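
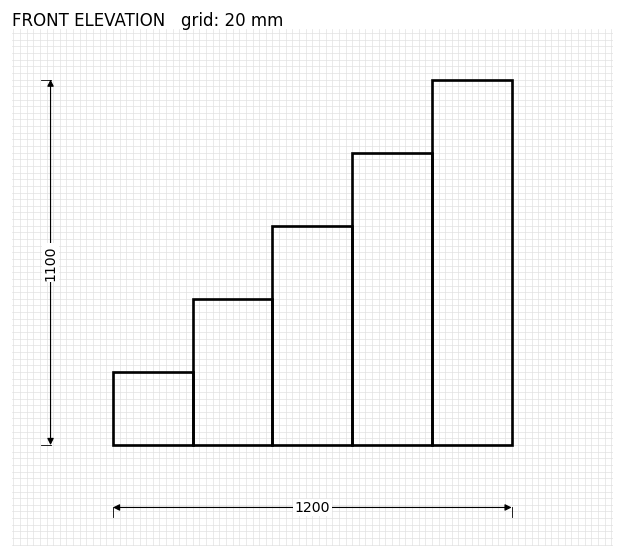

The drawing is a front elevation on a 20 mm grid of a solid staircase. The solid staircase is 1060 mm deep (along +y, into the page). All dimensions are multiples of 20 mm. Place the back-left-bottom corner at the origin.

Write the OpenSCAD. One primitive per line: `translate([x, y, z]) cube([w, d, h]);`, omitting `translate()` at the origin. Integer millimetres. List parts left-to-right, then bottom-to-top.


cube([240, 1060, 220]);
translate([240, 0, 0]) cube([240, 1060, 440]);
translate([480, 0, 0]) cube([240, 1060, 660]);
translate([720, 0, 0]) cube([240, 1060, 880]);
translate([960, 0, 0]) cube([240, 1060, 1100]);


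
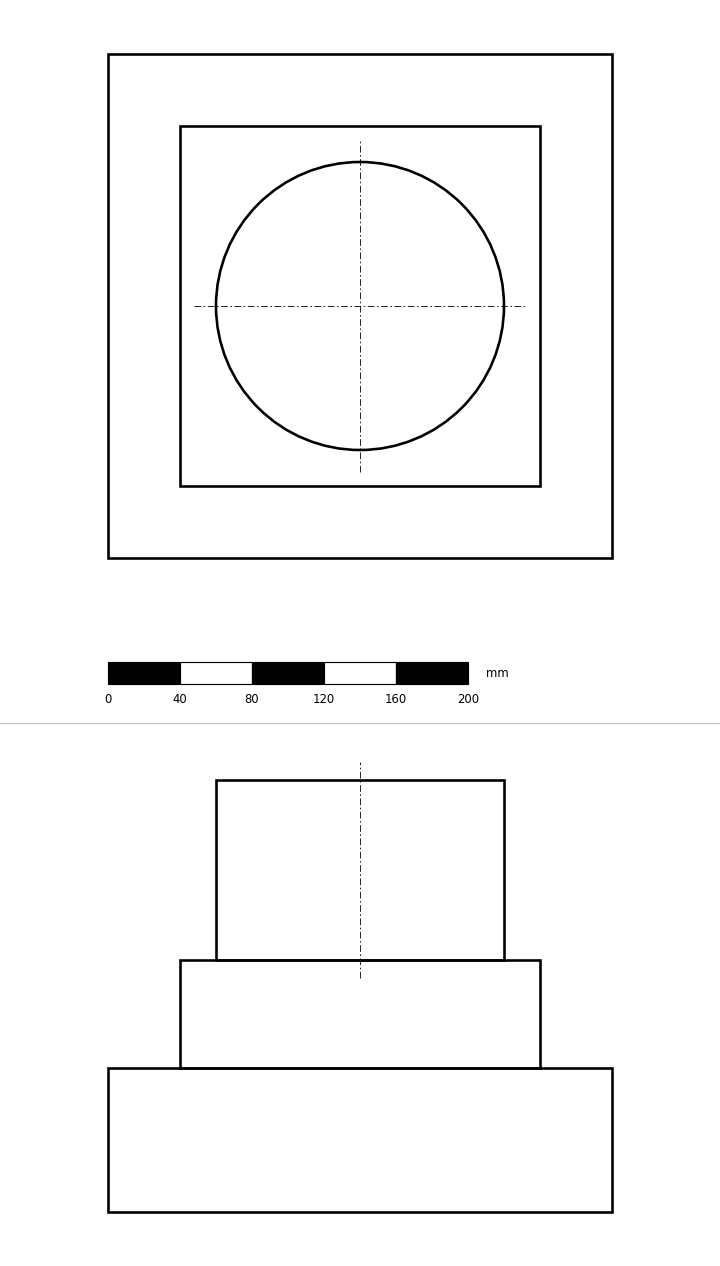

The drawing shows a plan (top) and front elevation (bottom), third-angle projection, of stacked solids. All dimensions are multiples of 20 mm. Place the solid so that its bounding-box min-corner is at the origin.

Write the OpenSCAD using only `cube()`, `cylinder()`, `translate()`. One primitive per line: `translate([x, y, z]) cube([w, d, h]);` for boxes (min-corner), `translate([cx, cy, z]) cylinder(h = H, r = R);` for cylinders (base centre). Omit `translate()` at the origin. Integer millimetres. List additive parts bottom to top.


cube([280, 280, 80]);
translate([40, 40, 80]) cube([200, 200, 60]);
translate([140, 140, 140]) cylinder(h = 100, r = 80);


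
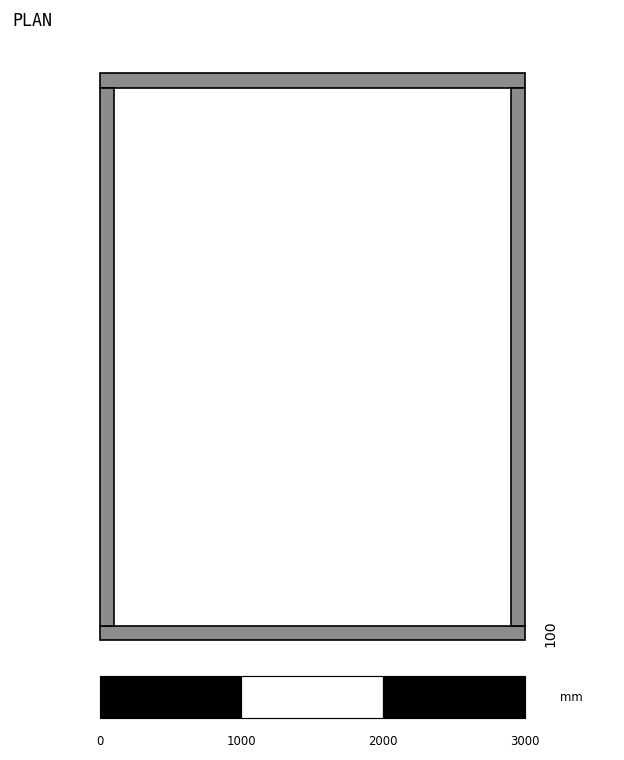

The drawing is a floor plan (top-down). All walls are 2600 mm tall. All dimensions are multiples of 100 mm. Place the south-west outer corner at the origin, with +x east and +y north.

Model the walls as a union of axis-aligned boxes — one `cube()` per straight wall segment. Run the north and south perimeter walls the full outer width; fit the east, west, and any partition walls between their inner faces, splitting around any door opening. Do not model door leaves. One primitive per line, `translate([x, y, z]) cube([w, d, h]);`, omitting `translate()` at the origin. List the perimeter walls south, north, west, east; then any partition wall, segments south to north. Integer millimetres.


cube([3000, 100, 2600]);
translate([0, 3900, 0]) cube([3000, 100, 2600]);
translate([0, 100, 0]) cube([100, 3800, 2600]);
translate([2900, 100, 0]) cube([100, 3800, 2600]);


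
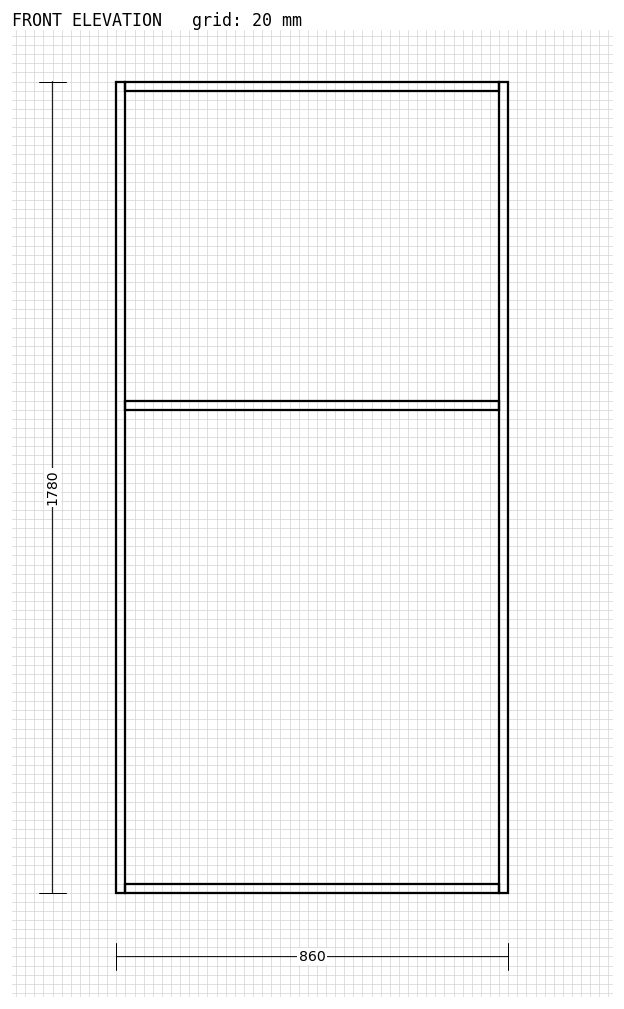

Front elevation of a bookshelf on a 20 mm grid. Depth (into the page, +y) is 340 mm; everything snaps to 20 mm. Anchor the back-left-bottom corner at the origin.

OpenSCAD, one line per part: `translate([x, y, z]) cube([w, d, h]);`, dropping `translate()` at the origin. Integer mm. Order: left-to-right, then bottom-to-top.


cube([20, 340, 1780]);
translate([20, 0, 0]) cube([820, 340, 20]);
translate([20, 0, 1060]) cube([820, 340, 20]);
translate([20, 0, 1760]) cube([820, 340, 20]);
translate([840, 0, 0]) cube([20, 340, 1780]);


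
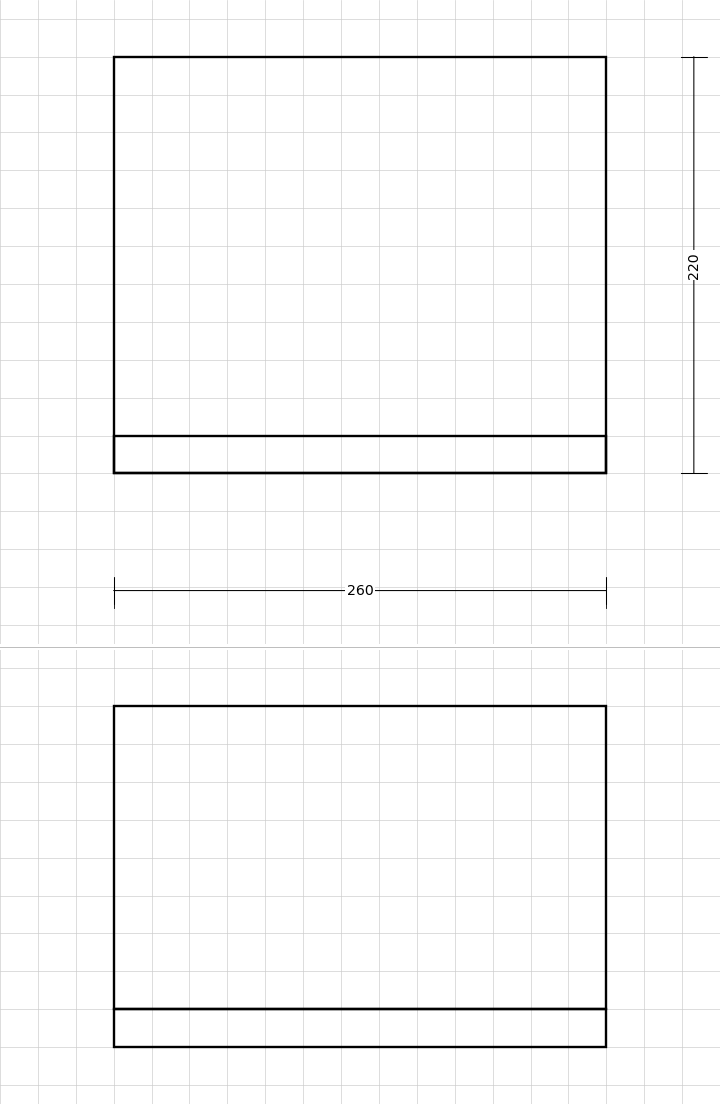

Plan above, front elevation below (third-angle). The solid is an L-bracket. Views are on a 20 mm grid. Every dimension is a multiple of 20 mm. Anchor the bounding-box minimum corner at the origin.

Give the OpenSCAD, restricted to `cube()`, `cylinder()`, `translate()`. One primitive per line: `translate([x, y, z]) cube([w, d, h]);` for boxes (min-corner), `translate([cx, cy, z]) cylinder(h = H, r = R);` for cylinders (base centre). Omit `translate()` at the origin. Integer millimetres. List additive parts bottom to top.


cube([260, 220, 20]);
translate([0, 0, 20]) cube([260, 20, 160]);


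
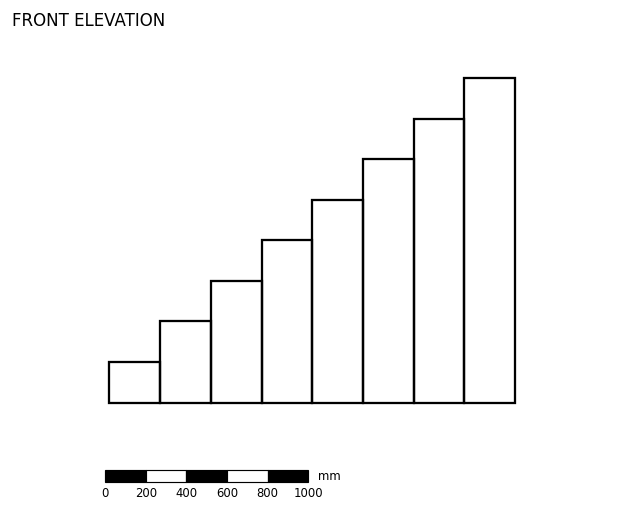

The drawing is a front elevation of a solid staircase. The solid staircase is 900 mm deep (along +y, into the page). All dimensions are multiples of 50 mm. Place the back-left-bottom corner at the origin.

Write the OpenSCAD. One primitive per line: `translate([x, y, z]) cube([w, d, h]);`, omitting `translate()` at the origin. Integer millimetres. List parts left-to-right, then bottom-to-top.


cube([250, 900, 200]);
translate([250, 0, 0]) cube([250, 900, 400]);
translate([500, 0, 0]) cube([250, 900, 600]);
translate([750, 0, 0]) cube([250, 900, 800]);
translate([1000, 0, 0]) cube([250, 900, 1000]);
translate([1250, 0, 0]) cube([250, 900, 1200]);
translate([1500, 0, 0]) cube([250, 900, 1400]);
translate([1750, 0, 0]) cube([250, 900, 1600]);


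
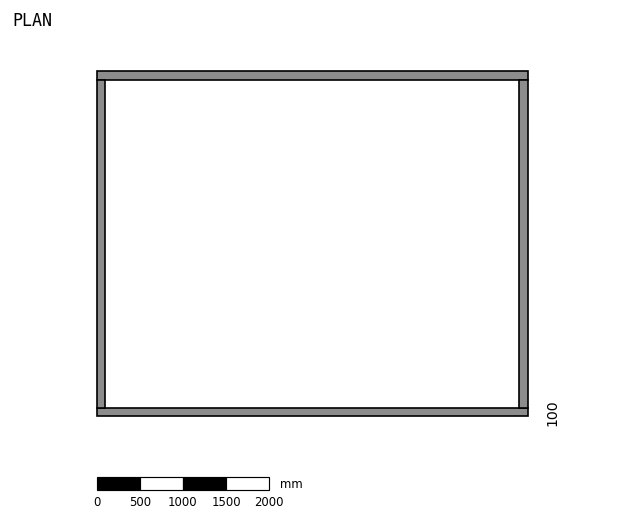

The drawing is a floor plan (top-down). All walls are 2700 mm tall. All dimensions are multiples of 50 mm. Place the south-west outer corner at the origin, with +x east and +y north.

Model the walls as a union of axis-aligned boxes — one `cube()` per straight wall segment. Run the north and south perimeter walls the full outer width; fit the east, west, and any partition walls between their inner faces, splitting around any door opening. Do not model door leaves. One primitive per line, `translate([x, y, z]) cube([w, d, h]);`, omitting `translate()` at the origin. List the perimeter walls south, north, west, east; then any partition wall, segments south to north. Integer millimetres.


cube([5000, 100, 2700]);
translate([0, 3900, 0]) cube([5000, 100, 2700]);
translate([0, 100, 0]) cube([100, 3800, 2700]);
translate([4900, 100, 0]) cube([100, 3800, 2700]);


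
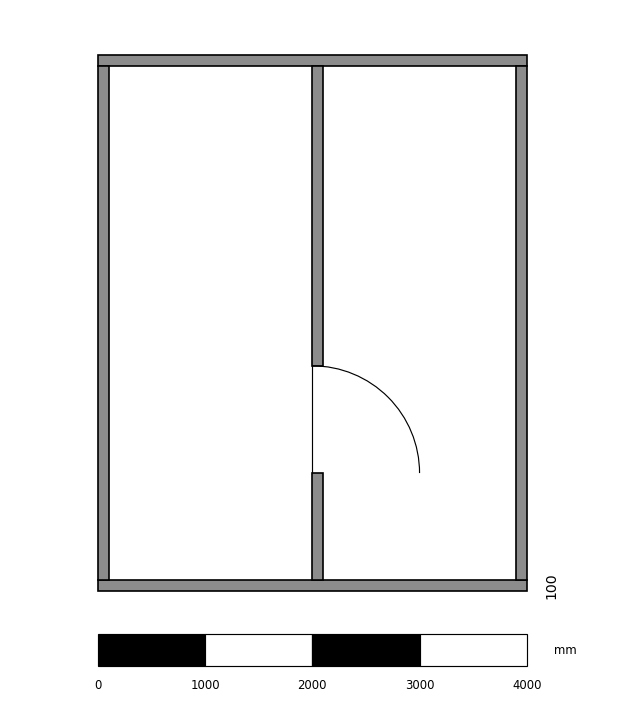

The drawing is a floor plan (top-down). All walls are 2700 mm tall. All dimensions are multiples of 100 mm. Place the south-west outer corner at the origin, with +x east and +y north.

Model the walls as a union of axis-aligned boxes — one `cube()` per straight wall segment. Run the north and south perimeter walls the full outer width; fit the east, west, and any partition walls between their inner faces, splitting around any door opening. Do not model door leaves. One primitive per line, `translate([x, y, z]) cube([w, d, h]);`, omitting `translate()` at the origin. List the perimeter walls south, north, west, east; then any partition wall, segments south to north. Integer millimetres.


cube([4000, 100, 2700]);
translate([0, 4900, 0]) cube([4000, 100, 2700]);
translate([0, 100, 0]) cube([100, 4800, 2700]);
translate([3900, 100, 0]) cube([100, 4800, 2700]);
translate([2000, 100, 0]) cube([100, 1000, 2700]);
translate([2000, 2100, 0]) cube([100, 2800, 2700]);


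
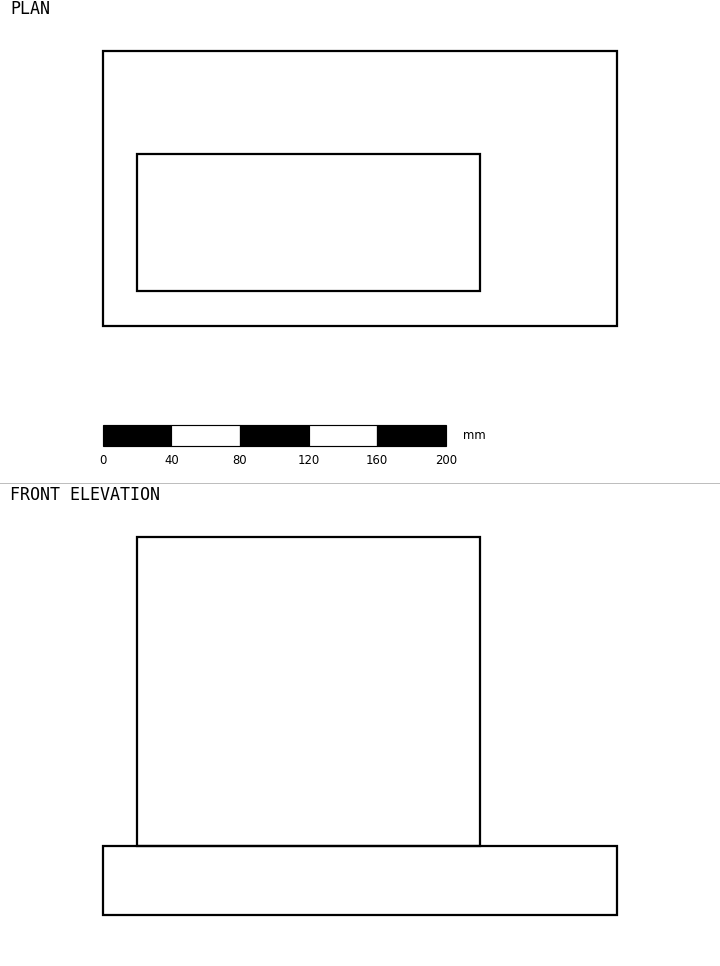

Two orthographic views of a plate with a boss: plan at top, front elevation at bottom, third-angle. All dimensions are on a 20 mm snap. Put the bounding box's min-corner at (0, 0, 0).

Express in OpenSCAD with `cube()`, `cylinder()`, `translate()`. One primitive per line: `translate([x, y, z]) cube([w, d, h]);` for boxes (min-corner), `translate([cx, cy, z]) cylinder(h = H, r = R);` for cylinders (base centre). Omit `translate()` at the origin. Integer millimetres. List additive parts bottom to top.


cube([300, 160, 40]);
translate([20, 20, 40]) cube([200, 80, 180]);


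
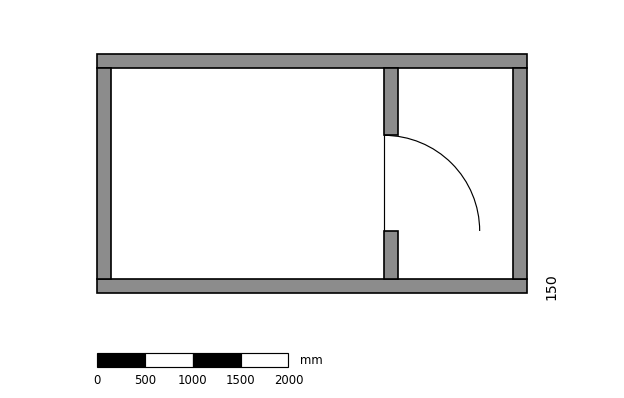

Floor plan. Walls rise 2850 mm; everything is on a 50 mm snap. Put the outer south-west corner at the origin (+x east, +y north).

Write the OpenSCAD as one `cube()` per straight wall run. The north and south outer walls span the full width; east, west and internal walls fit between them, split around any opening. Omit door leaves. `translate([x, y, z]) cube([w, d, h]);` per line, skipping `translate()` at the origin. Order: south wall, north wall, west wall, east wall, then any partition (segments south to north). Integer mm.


cube([4500, 150, 2850]);
translate([0, 2350, 0]) cube([4500, 150, 2850]);
translate([0, 150, 0]) cube([150, 2200, 2850]);
translate([4350, 150, 0]) cube([150, 2200, 2850]);
translate([3000, 150, 0]) cube([150, 500, 2850]);
translate([3000, 1650, 0]) cube([150, 700, 2850]);


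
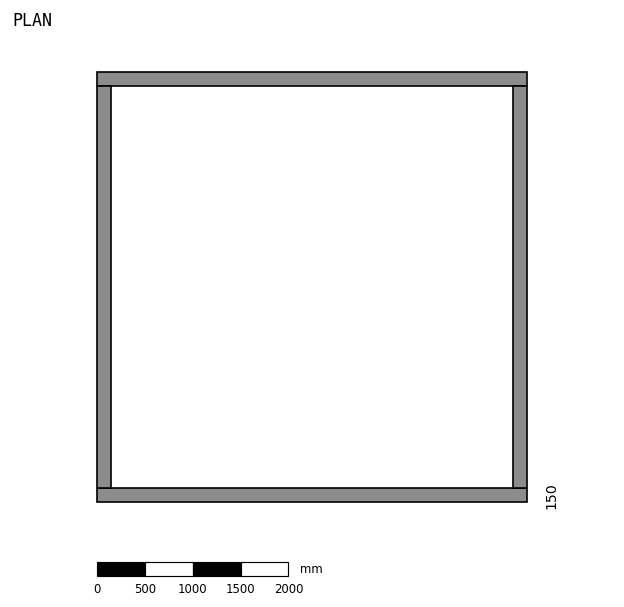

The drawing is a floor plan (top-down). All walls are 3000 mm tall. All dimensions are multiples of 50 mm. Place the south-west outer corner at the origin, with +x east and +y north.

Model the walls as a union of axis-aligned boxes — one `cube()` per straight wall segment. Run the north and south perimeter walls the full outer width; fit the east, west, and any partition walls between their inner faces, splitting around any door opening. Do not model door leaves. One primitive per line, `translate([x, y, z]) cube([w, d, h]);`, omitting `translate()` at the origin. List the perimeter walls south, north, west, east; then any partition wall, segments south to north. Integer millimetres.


cube([4500, 150, 3000]);
translate([0, 4350, 0]) cube([4500, 150, 3000]);
translate([0, 150, 0]) cube([150, 4200, 3000]);
translate([4350, 150, 0]) cube([150, 4200, 3000]);


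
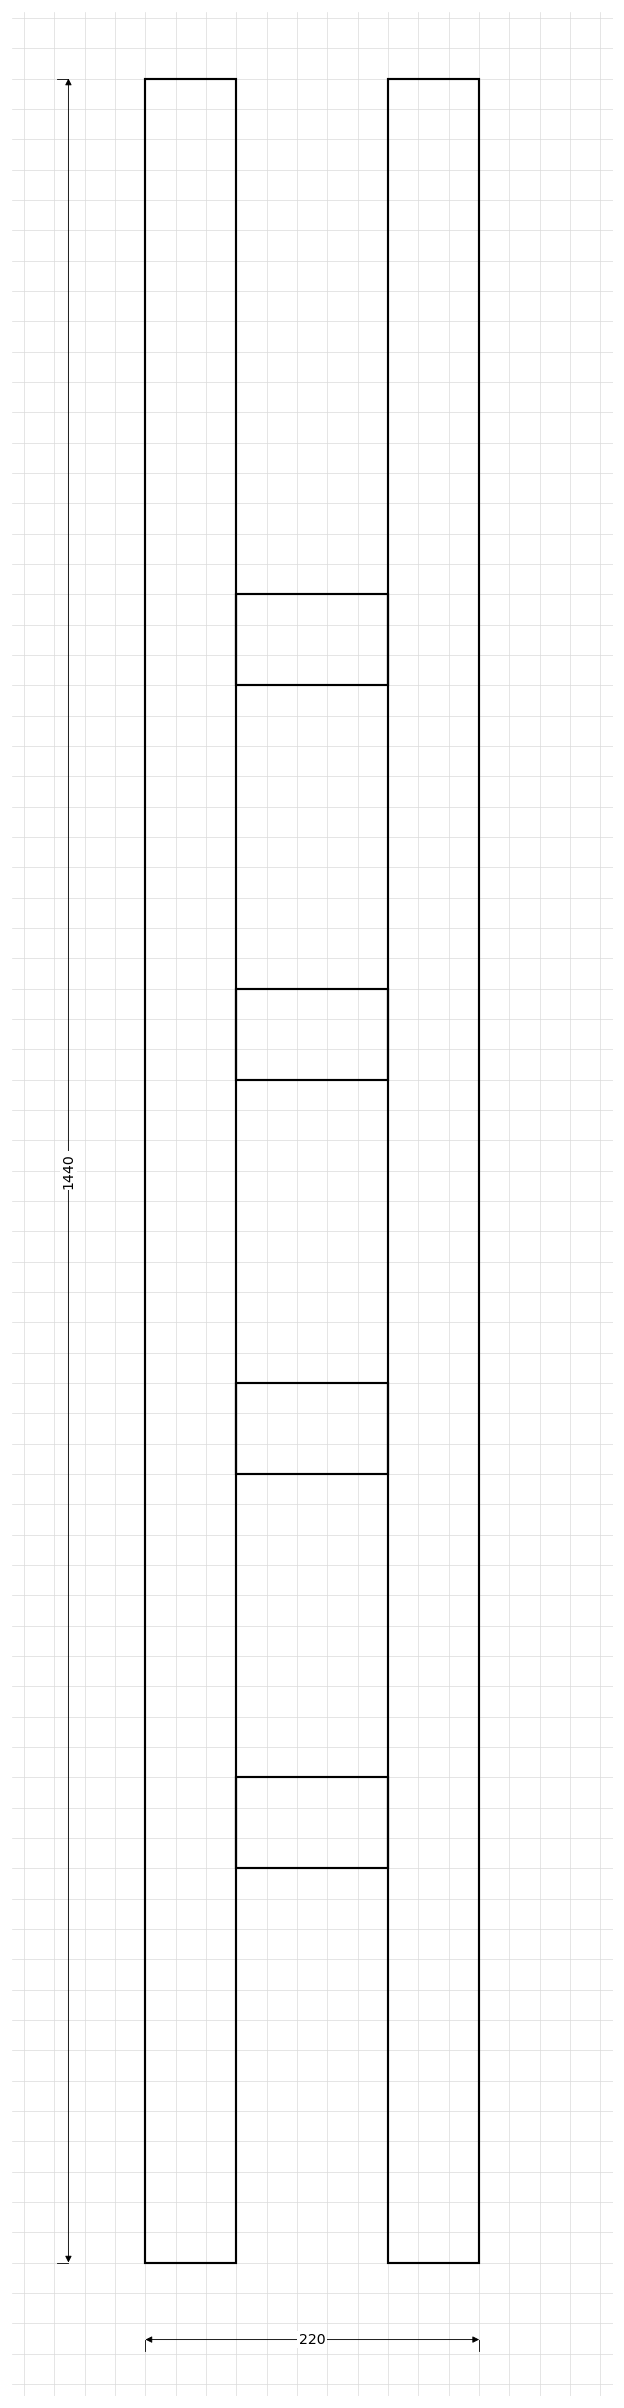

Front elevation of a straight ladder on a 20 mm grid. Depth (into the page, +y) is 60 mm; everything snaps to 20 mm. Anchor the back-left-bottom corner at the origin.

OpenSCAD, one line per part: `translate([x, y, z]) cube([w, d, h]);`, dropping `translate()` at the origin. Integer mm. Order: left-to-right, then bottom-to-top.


cube([60, 60, 1440]);
translate([60, 0, 260]) cube([100, 60, 60]);
translate([60, 0, 520]) cube([100, 60, 60]);
translate([60, 0, 780]) cube([100, 60, 60]);
translate([60, 0, 1040]) cube([100, 60, 60]);
translate([160, 0, 0]) cube([60, 60, 1440]);


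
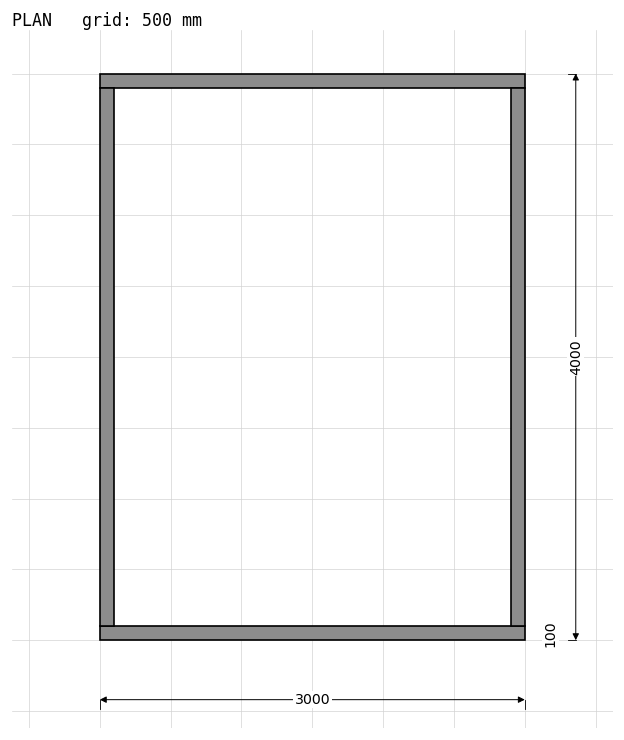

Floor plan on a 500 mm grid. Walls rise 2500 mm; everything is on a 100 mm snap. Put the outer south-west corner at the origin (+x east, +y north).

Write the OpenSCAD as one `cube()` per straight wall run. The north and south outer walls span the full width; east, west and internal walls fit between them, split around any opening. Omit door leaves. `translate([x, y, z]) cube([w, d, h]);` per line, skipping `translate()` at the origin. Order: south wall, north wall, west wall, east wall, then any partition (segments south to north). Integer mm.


cube([3000, 100, 2500]);
translate([0, 3900, 0]) cube([3000, 100, 2500]);
translate([0, 100, 0]) cube([100, 3800, 2500]);
translate([2900, 100, 0]) cube([100, 3800, 2500]);


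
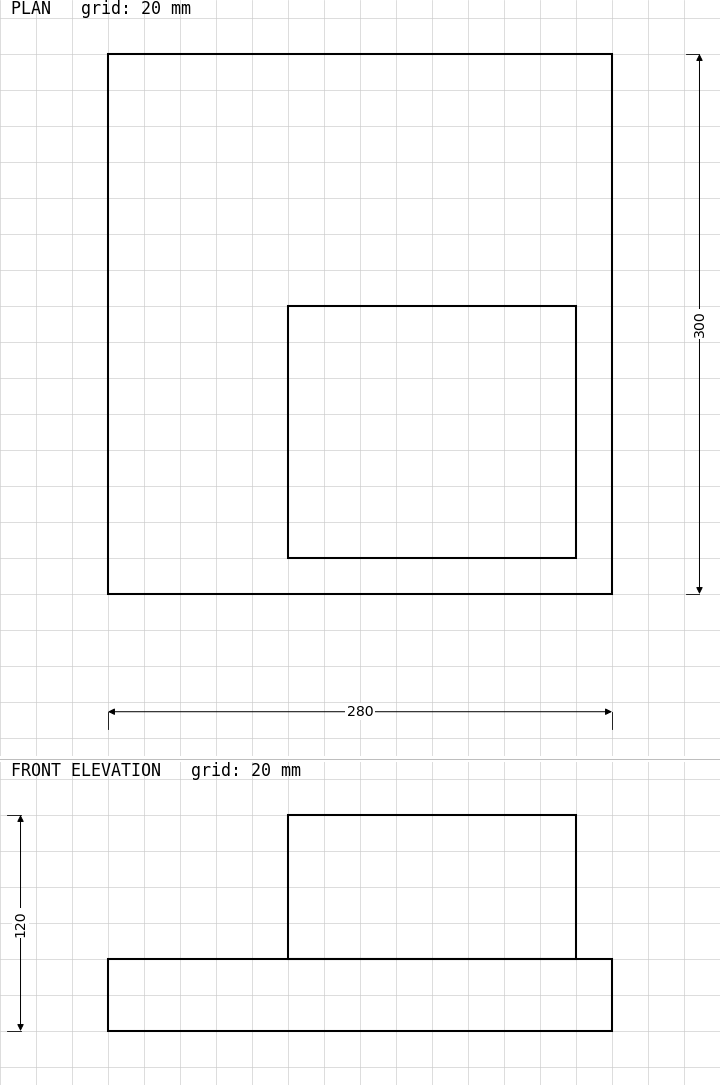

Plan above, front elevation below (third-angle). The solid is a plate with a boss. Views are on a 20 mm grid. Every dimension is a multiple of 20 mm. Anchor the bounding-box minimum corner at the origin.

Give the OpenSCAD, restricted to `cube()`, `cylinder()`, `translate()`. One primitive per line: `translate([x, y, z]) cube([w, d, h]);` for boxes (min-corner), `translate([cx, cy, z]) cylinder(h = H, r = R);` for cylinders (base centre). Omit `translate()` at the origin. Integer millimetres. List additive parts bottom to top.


cube([280, 300, 40]);
translate([100, 20, 40]) cube([160, 140, 80]);


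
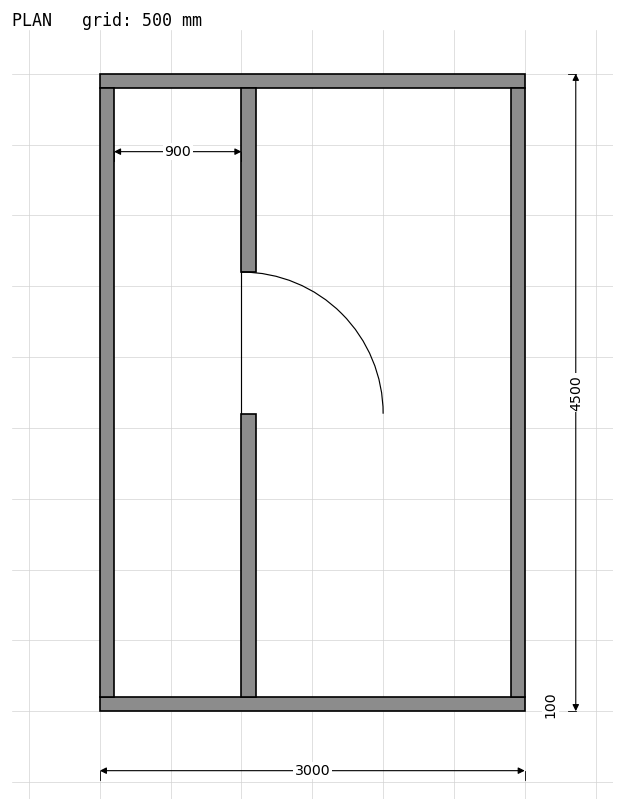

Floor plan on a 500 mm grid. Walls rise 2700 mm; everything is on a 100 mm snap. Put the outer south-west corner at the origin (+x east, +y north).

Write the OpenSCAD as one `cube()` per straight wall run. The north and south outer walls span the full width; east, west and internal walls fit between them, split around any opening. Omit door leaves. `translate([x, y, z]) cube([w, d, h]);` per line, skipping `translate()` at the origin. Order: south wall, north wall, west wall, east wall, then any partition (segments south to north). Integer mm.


cube([3000, 100, 2700]);
translate([0, 4400, 0]) cube([3000, 100, 2700]);
translate([0, 100, 0]) cube([100, 4300, 2700]);
translate([2900, 100, 0]) cube([100, 4300, 2700]);
translate([1000, 100, 0]) cube([100, 2000, 2700]);
translate([1000, 3100, 0]) cube([100, 1300, 2700]);


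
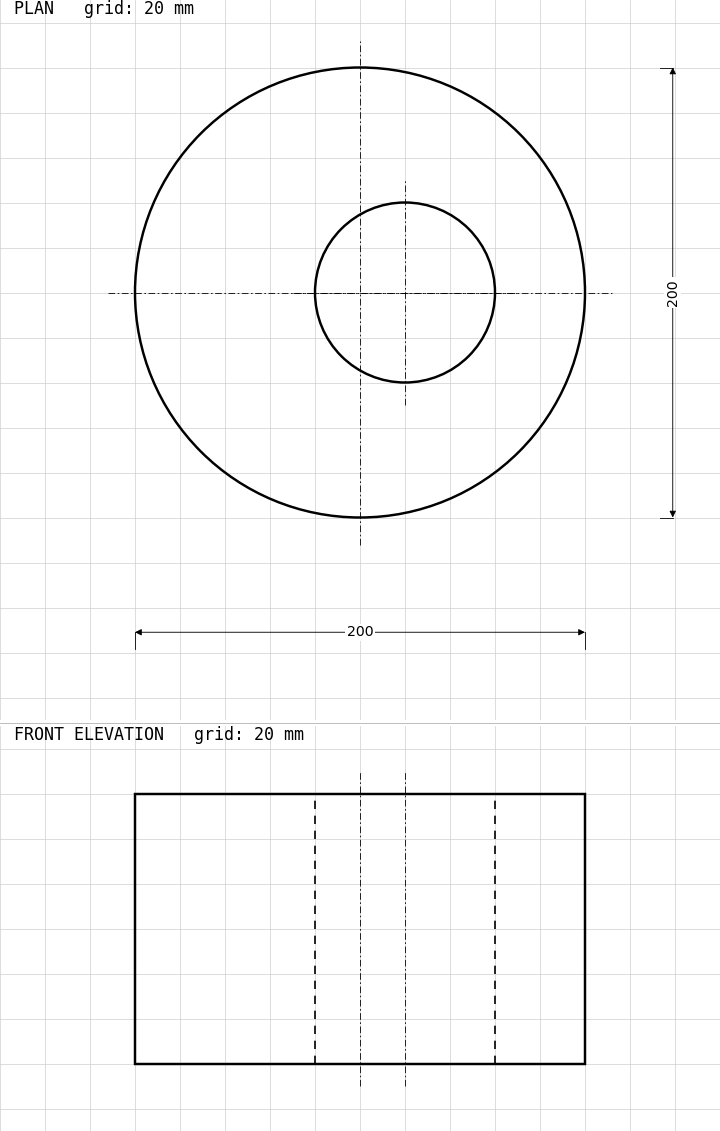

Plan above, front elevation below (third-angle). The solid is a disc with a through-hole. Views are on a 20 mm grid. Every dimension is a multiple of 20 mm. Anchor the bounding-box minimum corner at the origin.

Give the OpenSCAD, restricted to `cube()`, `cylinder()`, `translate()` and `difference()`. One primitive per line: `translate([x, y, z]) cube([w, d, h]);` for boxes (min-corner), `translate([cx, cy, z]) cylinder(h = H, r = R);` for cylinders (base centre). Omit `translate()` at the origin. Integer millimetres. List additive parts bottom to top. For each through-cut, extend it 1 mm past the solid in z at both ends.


difference() {
  translate([100, 100, 0]) cylinder(h = 120, r = 100);
  translate([120, 100, -1]) cylinder(h = 122, r = 40);
}


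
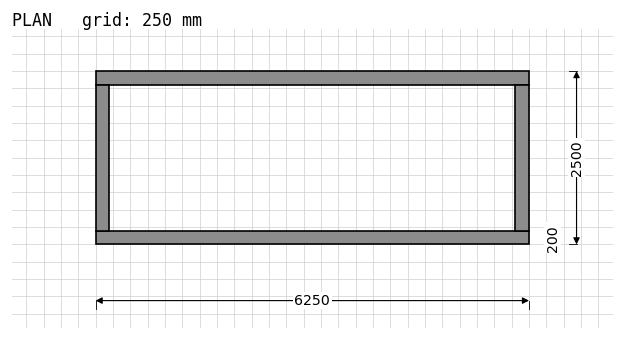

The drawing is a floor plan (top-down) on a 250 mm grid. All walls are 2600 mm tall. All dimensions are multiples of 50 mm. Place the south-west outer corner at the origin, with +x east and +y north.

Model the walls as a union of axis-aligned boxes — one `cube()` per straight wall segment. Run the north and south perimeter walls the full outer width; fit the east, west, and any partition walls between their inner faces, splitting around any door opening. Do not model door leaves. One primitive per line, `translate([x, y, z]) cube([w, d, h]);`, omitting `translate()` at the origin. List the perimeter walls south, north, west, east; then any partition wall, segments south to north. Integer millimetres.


cube([6250, 200, 2600]);
translate([0, 2300, 0]) cube([6250, 200, 2600]);
translate([0, 200, 0]) cube([200, 2100, 2600]);
translate([6050, 200, 0]) cube([200, 2100, 2600]);


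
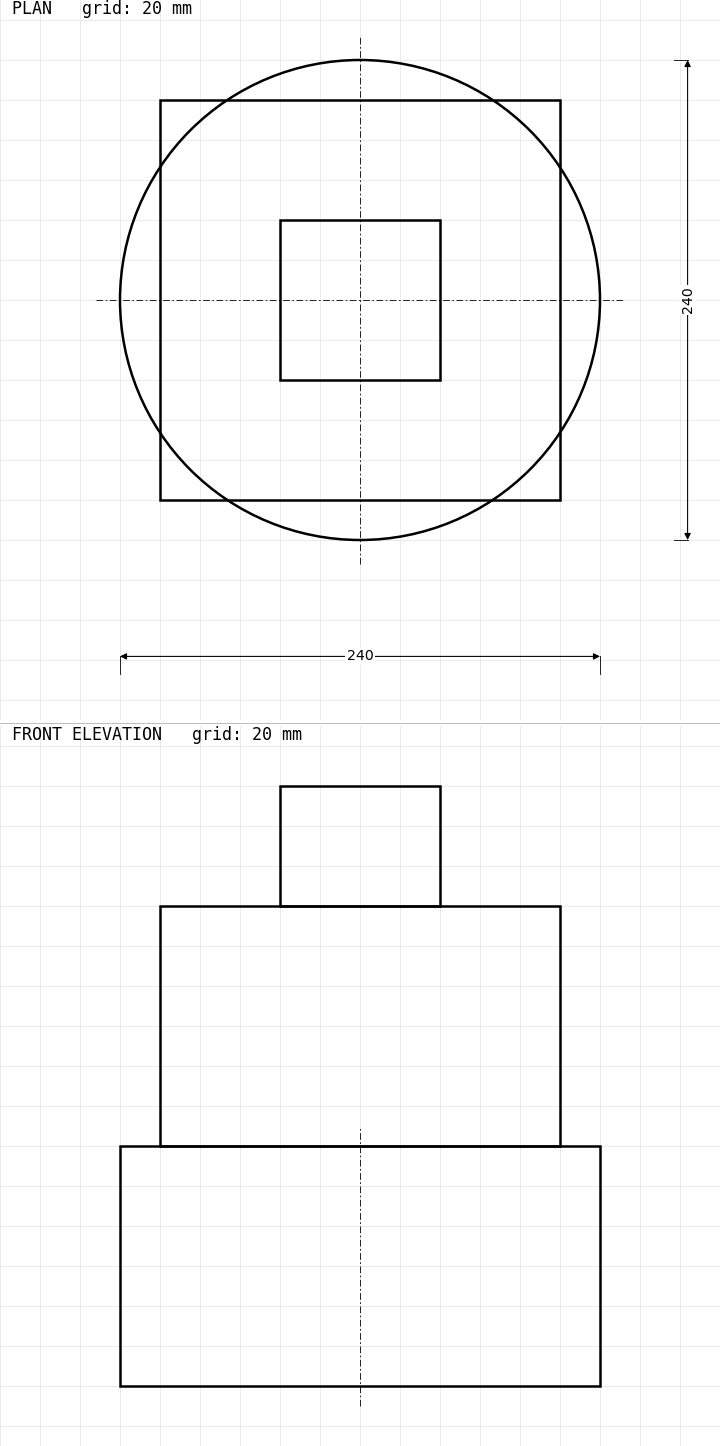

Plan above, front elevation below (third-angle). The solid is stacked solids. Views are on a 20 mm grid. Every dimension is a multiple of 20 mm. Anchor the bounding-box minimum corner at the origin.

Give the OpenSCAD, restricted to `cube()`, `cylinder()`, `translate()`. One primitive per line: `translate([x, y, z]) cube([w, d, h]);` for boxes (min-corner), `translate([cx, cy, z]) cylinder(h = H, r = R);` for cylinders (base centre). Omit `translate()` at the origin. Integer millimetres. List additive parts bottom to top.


translate([120, 120, 0]) cylinder(h = 120, r = 120);
translate([20, 20, 120]) cube([200, 200, 120]);
translate([80, 80, 240]) cube([80, 80, 60]);


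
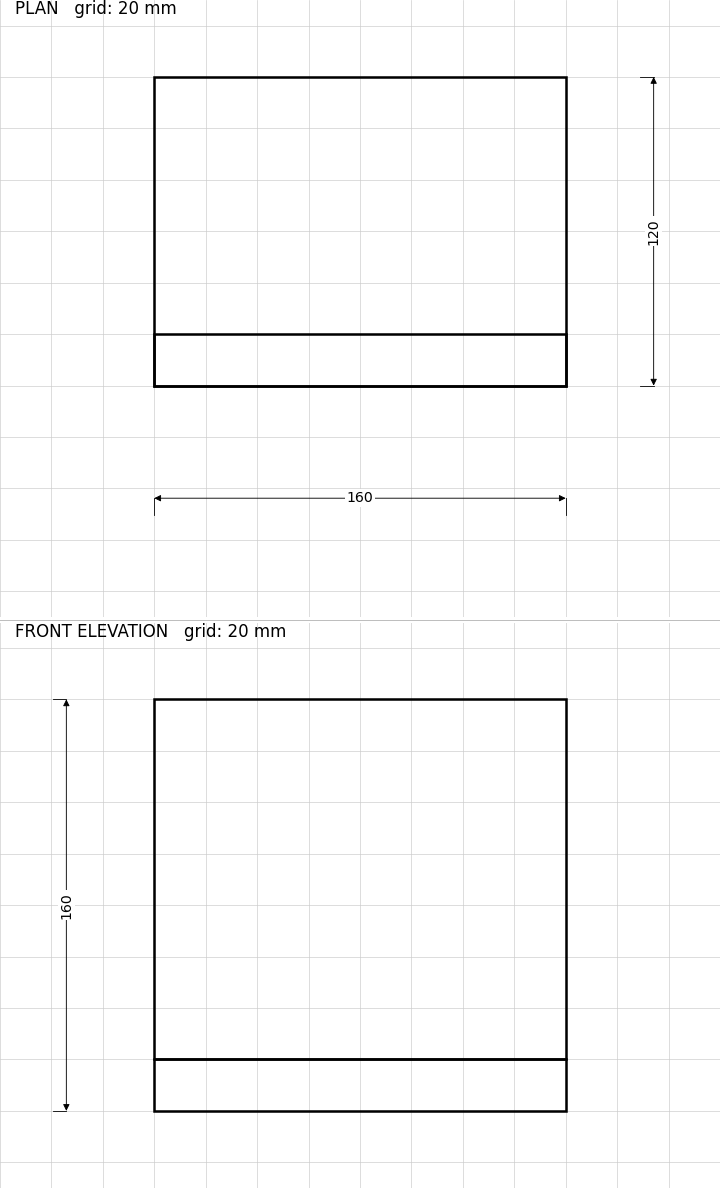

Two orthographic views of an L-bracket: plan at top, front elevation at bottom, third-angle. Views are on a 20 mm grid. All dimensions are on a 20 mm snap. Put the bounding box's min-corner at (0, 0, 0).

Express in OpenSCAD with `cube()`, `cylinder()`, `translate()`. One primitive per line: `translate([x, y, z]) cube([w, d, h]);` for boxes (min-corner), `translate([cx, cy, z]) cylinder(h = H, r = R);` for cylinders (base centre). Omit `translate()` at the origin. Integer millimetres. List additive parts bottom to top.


cube([160, 120, 20]);
translate([0, 0, 20]) cube([160, 20, 140]);


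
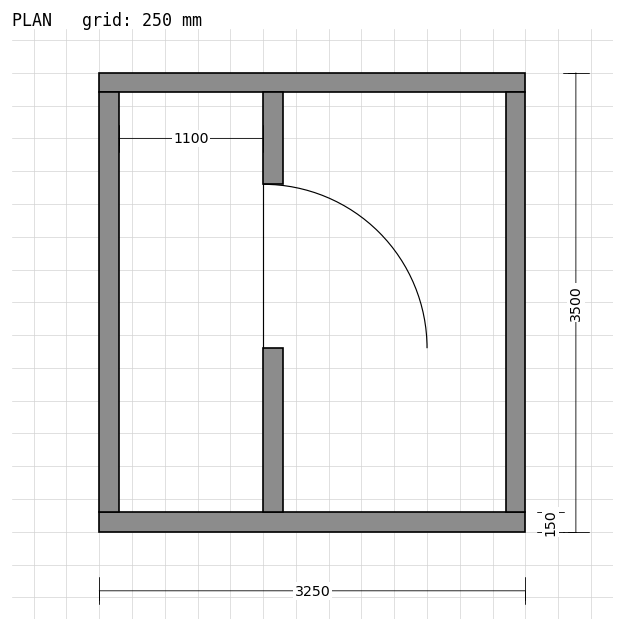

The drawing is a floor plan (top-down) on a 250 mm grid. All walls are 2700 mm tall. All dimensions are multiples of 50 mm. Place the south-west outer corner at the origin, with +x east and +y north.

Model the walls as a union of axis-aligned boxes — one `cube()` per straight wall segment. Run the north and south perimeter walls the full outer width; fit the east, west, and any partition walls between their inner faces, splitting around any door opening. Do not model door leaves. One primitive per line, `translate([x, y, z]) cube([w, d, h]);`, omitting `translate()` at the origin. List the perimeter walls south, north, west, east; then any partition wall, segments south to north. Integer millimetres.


cube([3250, 150, 2700]);
translate([0, 3350, 0]) cube([3250, 150, 2700]);
translate([0, 150, 0]) cube([150, 3200, 2700]);
translate([3100, 150, 0]) cube([150, 3200, 2700]);
translate([1250, 150, 0]) cube([150, 1250, 2700]);
translate([1250, 2650, 0]) cube([150, 700, 2700]);


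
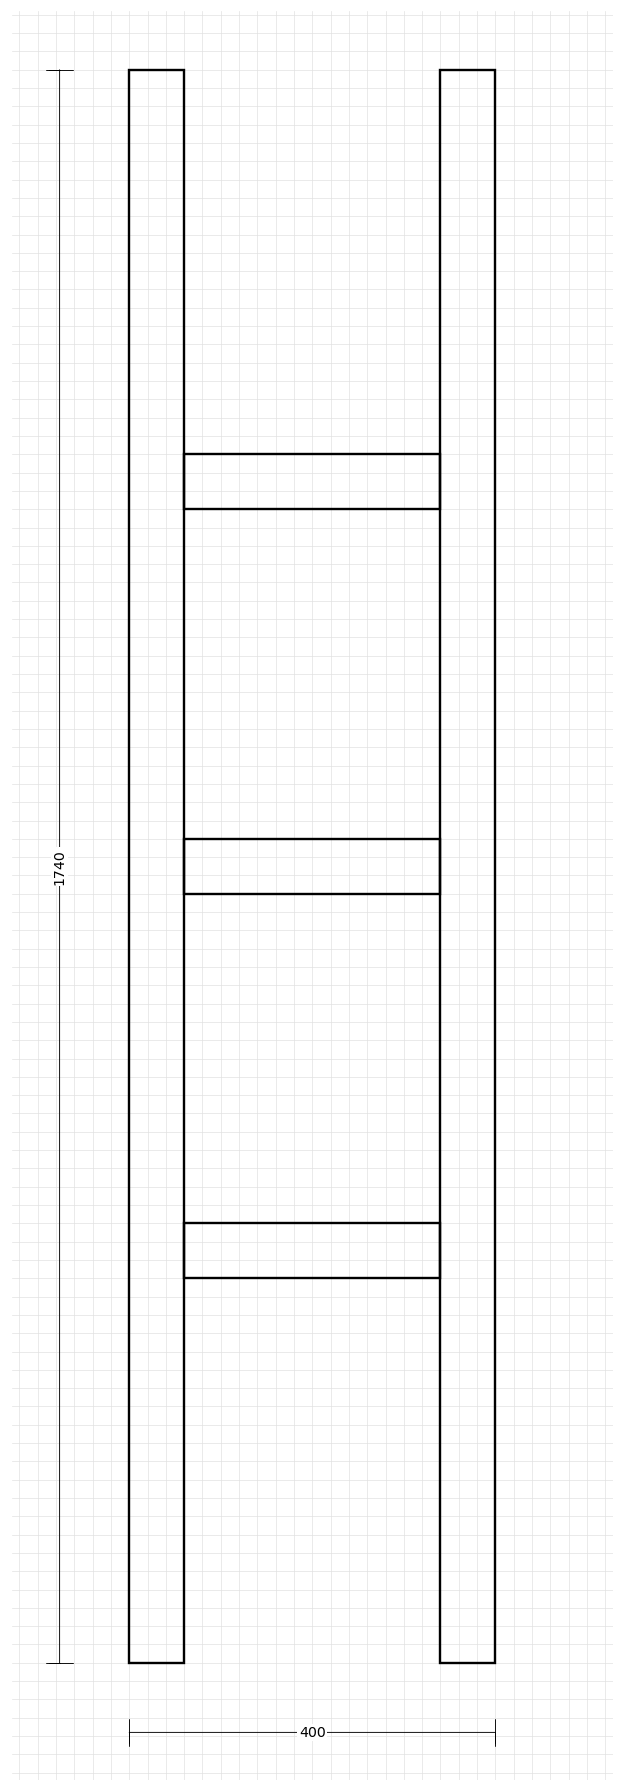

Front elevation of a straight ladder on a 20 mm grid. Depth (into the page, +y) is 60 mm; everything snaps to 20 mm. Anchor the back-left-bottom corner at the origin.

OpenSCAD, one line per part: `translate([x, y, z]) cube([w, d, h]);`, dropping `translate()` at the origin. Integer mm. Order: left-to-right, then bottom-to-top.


cube([60, 60, 1740]);
translate([60, 0, 420]) cube([280, 60, 60]);
translate([60, 0, 840]) cube([280, 60, 60]);
translate([60, 0, 1260]) cube([280, 60, 60]);
translate([340, 0, 0]) cube([60, 60, 1740]);


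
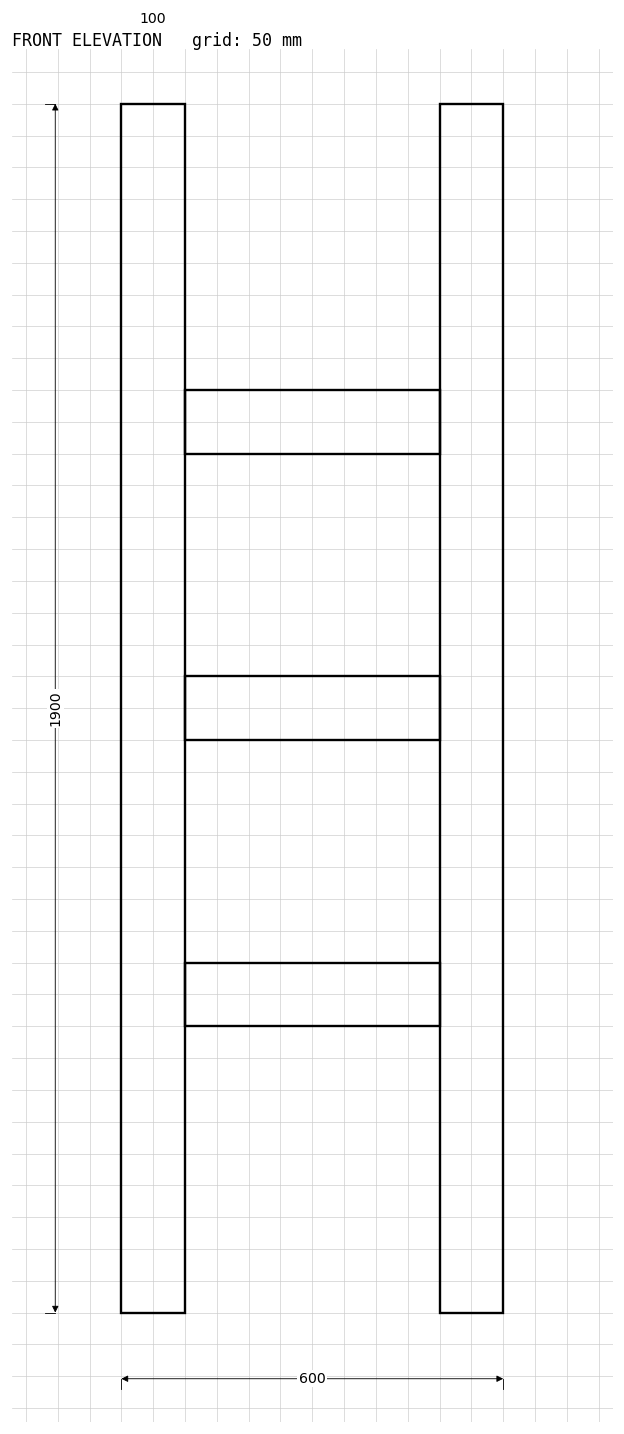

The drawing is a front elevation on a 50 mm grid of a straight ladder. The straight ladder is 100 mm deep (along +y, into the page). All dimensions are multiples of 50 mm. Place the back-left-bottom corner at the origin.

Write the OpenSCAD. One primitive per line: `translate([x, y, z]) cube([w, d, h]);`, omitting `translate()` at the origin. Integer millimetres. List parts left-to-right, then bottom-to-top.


cube([100, 100, 1900]);
translate([100, 0, 450]) cube([400, 100, 100]);
translate([100, 0, 900]) cube([400, 100, 100]);
translate([100, 0, 1350]) cube([400, 100, 100]);
translate([500, 0, 0]) cube([100, 100, 1900]);


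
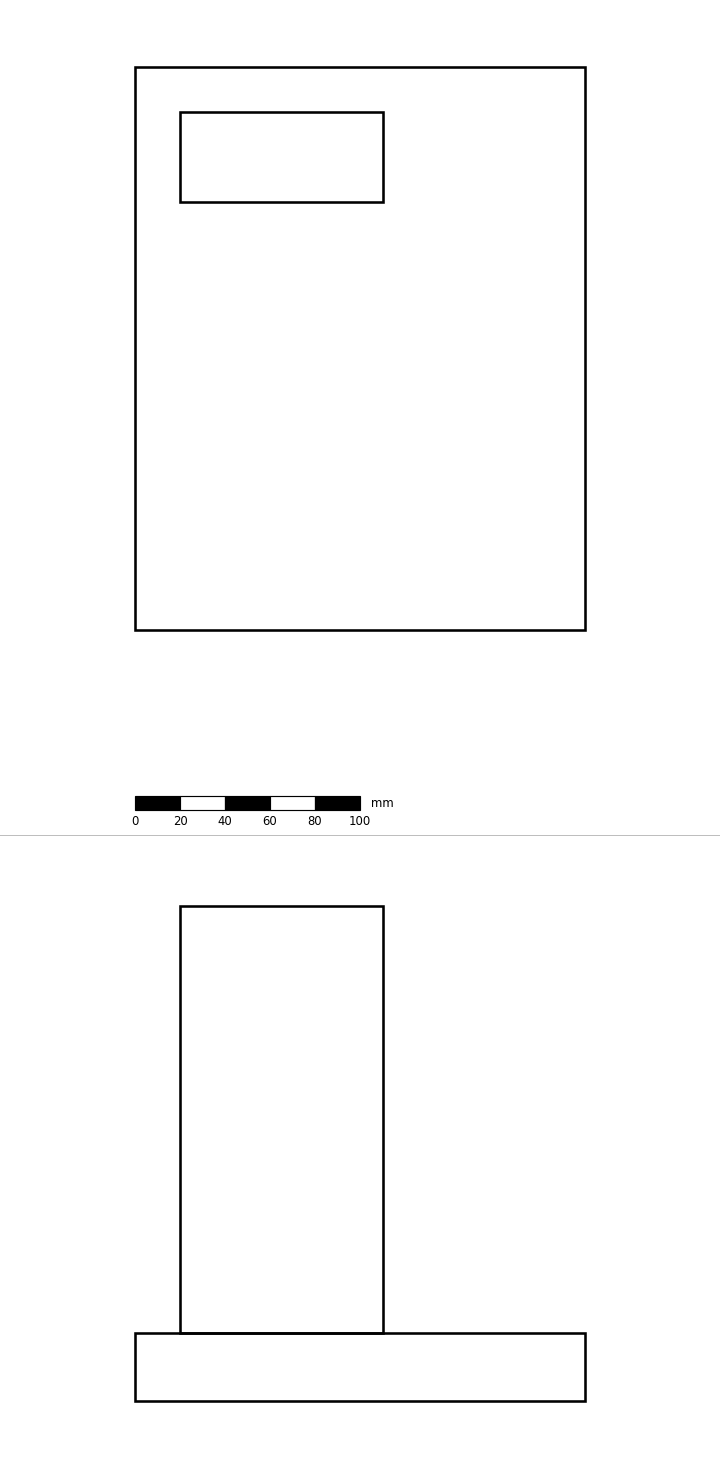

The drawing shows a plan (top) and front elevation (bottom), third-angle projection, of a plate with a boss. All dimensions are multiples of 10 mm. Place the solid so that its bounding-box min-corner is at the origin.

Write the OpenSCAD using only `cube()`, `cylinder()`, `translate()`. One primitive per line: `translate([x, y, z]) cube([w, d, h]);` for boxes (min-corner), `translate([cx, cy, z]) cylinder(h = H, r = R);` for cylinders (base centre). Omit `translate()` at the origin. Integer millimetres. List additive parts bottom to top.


cube([200, 250, 30]);
translate([20, 190, 30]) cube([90, 40, 190]);


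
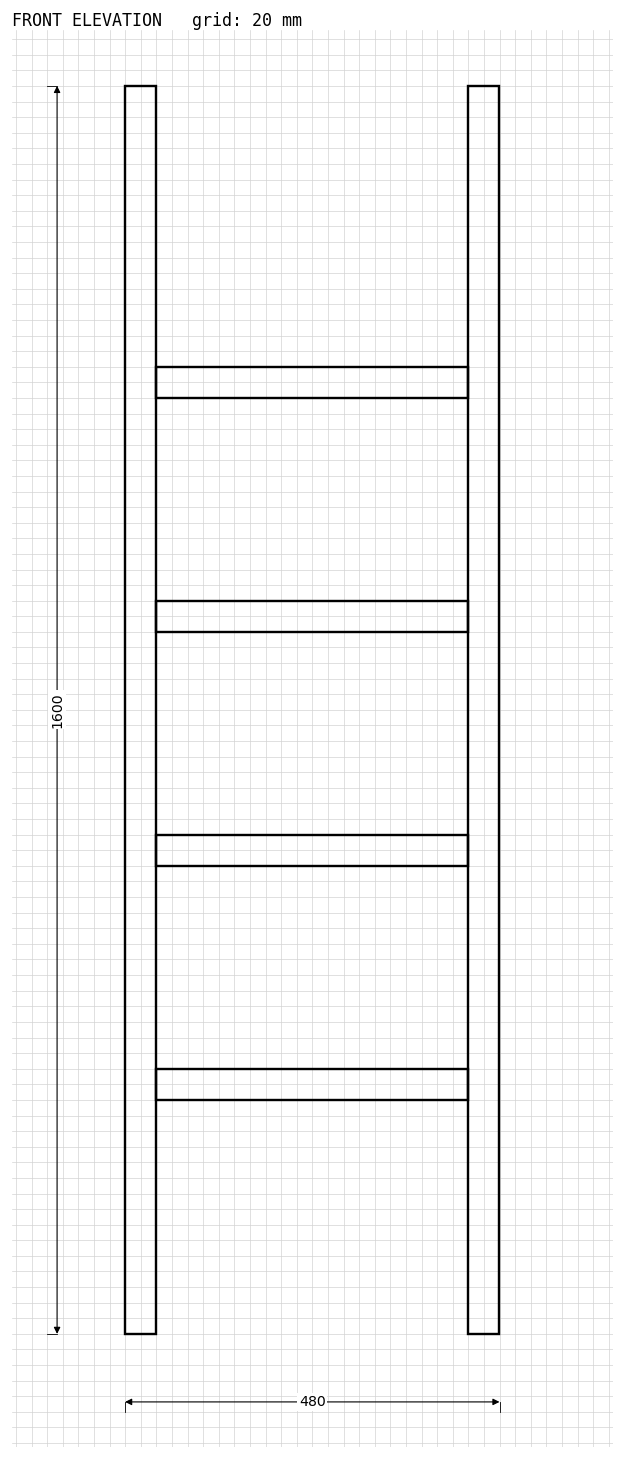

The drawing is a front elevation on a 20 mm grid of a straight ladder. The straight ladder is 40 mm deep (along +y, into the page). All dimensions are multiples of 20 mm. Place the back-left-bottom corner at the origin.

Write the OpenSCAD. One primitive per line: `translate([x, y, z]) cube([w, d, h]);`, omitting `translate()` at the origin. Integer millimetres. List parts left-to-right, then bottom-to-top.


cube([40, 40, 1600]);
translate([40, 0, 300]) cube([400, 40, 40]);
translate([40, 0, 600]) cube([400, 40, 40]);
translate([40, 0, 900]) cube([400, 40, 40]);
translate([40, 0, 1200]) cube([400, 40, 40]);
translate([440, 0, 0]) cube([40, 40, 1600]);


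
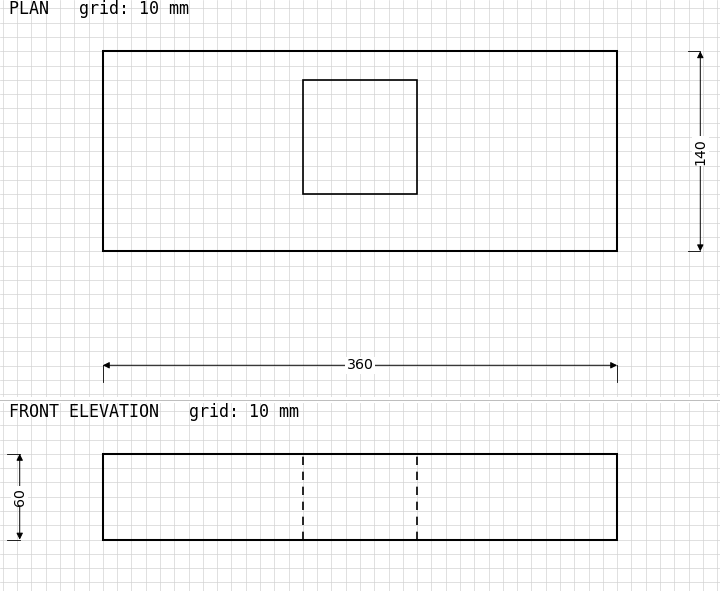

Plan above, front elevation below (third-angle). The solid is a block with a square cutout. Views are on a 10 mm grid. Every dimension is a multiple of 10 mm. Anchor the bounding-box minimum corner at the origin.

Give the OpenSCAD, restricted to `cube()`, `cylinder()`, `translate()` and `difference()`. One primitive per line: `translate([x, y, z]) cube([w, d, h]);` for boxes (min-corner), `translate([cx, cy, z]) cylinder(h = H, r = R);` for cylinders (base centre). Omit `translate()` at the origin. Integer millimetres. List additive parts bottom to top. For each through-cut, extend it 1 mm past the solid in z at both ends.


difference() {
  cube([360, 140, 60]);
  translate([140, 40, -1]) cube([80, 80, 62]);
}


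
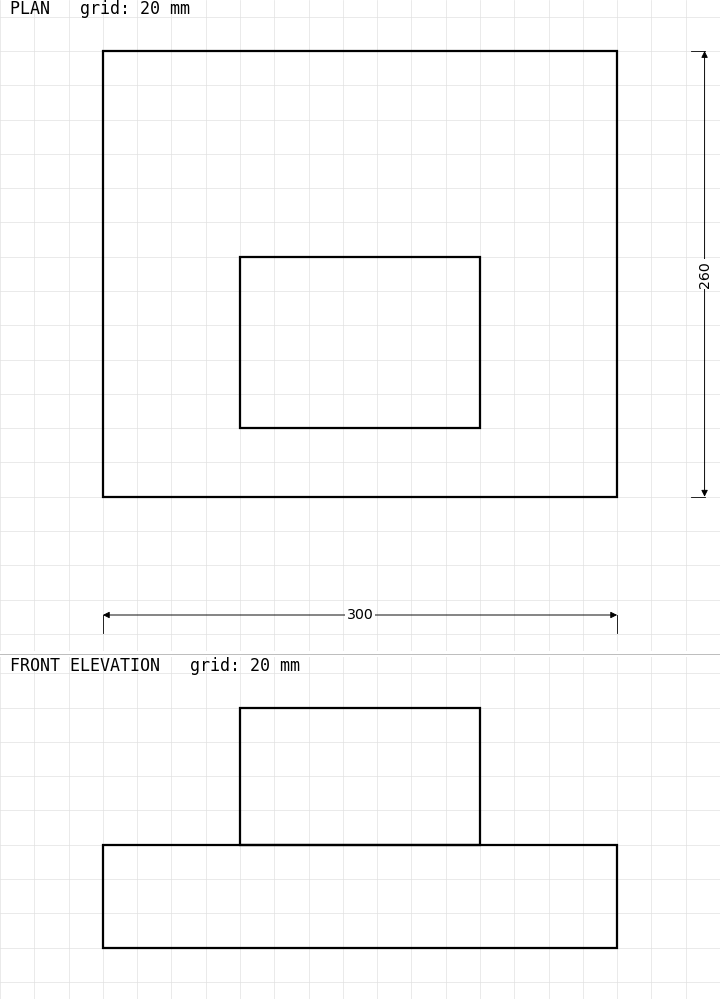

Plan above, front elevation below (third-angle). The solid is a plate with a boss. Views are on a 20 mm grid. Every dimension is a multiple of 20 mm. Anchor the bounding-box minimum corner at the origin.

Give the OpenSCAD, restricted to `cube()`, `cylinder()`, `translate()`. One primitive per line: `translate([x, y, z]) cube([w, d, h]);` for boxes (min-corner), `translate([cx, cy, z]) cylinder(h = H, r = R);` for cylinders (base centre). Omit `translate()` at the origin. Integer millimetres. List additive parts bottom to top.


cube([300, 260, 60]);
translate([80, 40, 60]) cube([140, 100, 80]);


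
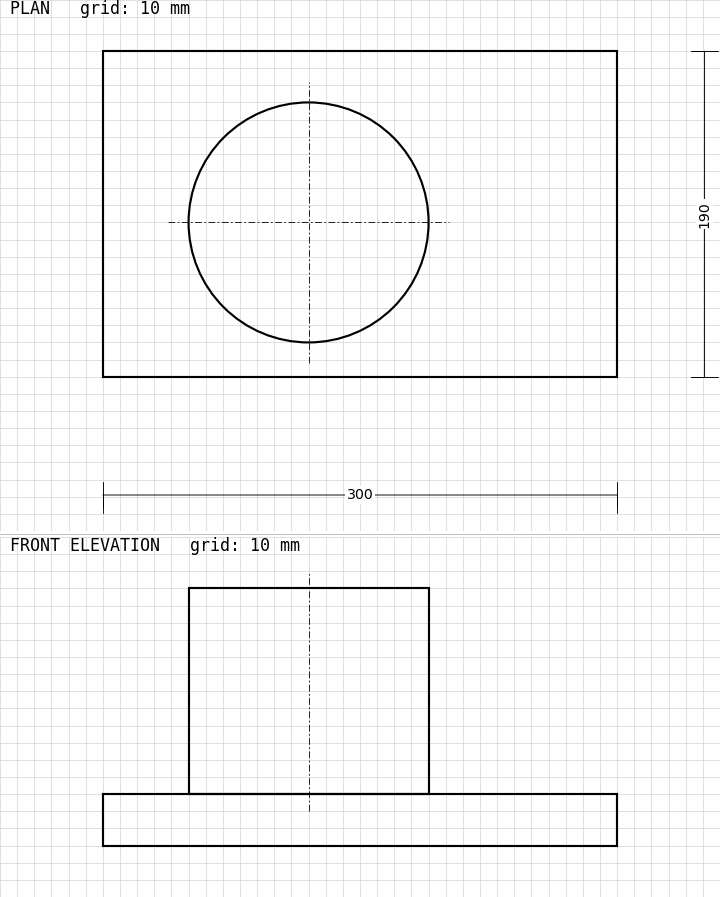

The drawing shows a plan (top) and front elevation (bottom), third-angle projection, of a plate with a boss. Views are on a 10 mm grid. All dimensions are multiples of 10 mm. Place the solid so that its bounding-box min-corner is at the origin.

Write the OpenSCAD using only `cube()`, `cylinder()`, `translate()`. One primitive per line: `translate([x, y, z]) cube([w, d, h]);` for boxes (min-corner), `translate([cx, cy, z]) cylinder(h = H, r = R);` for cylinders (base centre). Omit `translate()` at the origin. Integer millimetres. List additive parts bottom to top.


cube([300, 190, 30]);
translate([120, 90, 30]) cylinder(h = 120, r = 70);


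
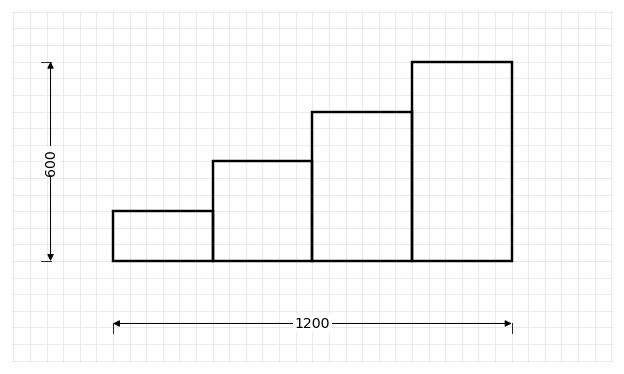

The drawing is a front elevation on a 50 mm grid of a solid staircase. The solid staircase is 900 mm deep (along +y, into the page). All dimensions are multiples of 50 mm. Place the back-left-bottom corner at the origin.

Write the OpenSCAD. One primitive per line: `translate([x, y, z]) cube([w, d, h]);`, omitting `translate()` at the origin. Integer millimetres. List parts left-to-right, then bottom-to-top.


cube([300, 900, 150]);
translate([300, 0, 0]) cube([300, 900, 300]);
translate([600, 0, 0]) cube([300, 900, 450]);
translate([900, 0, 0]) cube([300, 900, 600]);


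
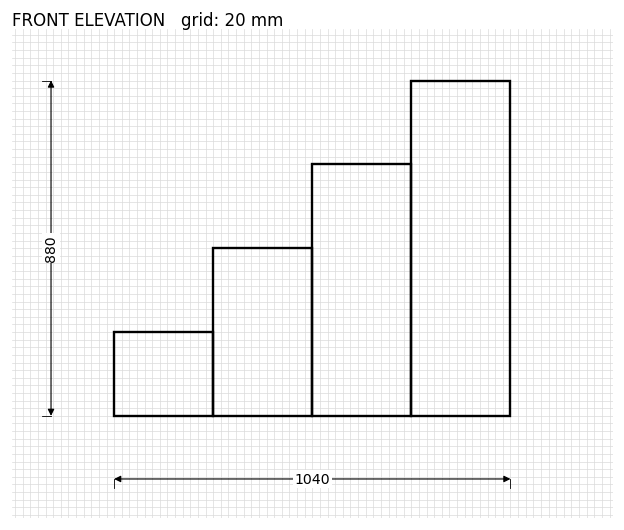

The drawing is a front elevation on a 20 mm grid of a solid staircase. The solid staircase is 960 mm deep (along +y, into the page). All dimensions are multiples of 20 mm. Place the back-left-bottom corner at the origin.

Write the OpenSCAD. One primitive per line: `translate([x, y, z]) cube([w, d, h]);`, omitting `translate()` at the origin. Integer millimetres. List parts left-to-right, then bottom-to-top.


cube([260, 960, 220]);
translate([260, 0, 0]) cube([260, 960, 440]);
translate([520, 0, 0]) cube([260, 960, 660]);
translate([780, 0, 0]) cube([260, 960, 880]);


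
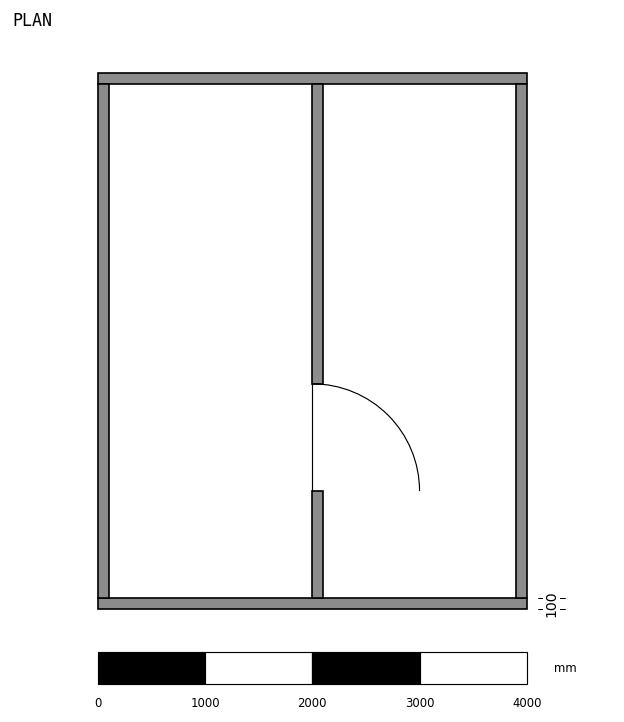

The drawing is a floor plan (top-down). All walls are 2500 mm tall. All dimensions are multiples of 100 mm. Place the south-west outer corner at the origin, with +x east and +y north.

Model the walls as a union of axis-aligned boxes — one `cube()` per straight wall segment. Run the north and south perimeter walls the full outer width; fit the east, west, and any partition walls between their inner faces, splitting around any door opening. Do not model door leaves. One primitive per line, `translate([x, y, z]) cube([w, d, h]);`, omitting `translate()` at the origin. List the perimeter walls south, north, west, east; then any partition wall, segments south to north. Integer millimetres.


cube([4000, 100, 2500]);
translate([0, 4900, 0]) cube([4000, 100, 2500]);
translate([0, 100, 0]) cube([100, 4800, 2500]);
translate([3900, 100, 0]) cube([100, 4800, 2500]);
translate([2000, 100, 0]) cube([100, 1000, 2500]);
translate([2000, 2100, 0]) cube([100, 2800, 2500]);


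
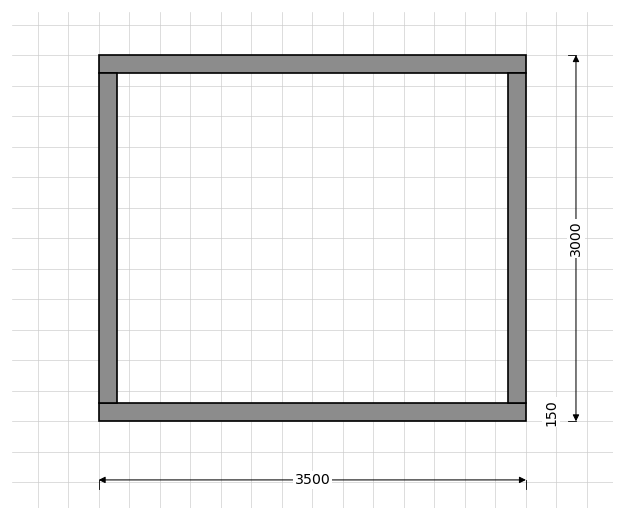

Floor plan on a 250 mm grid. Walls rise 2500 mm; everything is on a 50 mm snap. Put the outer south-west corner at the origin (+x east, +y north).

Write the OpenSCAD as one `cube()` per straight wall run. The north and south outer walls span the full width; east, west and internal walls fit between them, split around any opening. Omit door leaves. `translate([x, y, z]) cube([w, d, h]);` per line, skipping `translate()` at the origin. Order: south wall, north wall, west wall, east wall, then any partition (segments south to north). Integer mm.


cube([3500, 150, 2500]);
translate([0, 2850, 0]) cube([3500, 150, 2500]);
translate([0, 150, 0]) cube([150, 2700, 2500]);
translate([3350, 150, 0]) cube([150, 2700, 2500]);


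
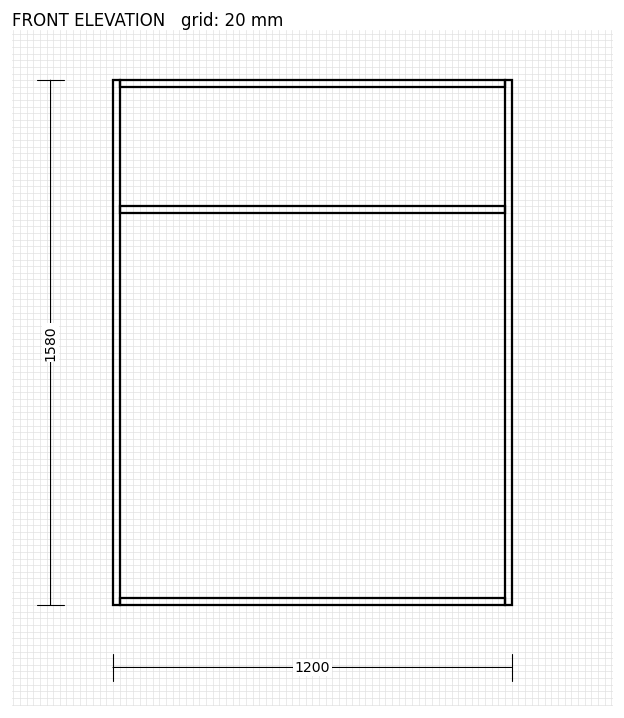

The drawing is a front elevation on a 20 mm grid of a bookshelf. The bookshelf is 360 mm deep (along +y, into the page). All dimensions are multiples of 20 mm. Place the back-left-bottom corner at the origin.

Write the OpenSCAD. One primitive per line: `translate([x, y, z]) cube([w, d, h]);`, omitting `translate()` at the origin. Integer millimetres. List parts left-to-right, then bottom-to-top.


cube([20, 360, 1580]);
translate([20, 0, 0]) cube([1160, 360, 20]);
translate([20, 0, 1180]) cube([1160, 360, 20]);
translate([20, 0, 1560]) cube([1160, 360, 20]);
translate([1180, 0, 0]) cube([20, 360, 1580]);


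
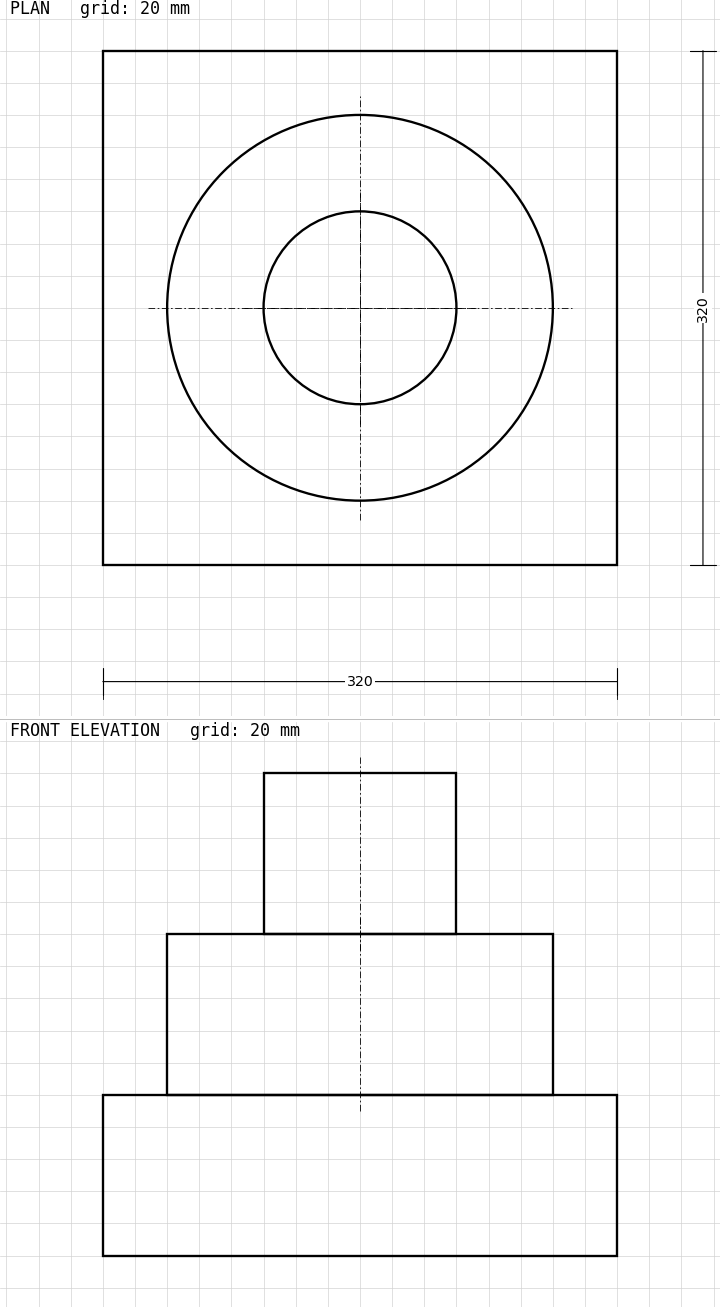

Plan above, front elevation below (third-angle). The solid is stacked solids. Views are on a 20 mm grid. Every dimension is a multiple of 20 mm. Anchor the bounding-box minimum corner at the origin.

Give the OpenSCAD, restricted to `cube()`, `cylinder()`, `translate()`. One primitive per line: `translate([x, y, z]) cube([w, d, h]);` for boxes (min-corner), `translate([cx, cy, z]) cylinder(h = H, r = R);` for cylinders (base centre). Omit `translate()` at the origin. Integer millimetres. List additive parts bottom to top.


cube([320, 320, 100]);
translate([160, 160, 100]) cylinder(h = 100, r = 120);
translate([160, 160, 200]) cylinder(h = 100, r = 60);


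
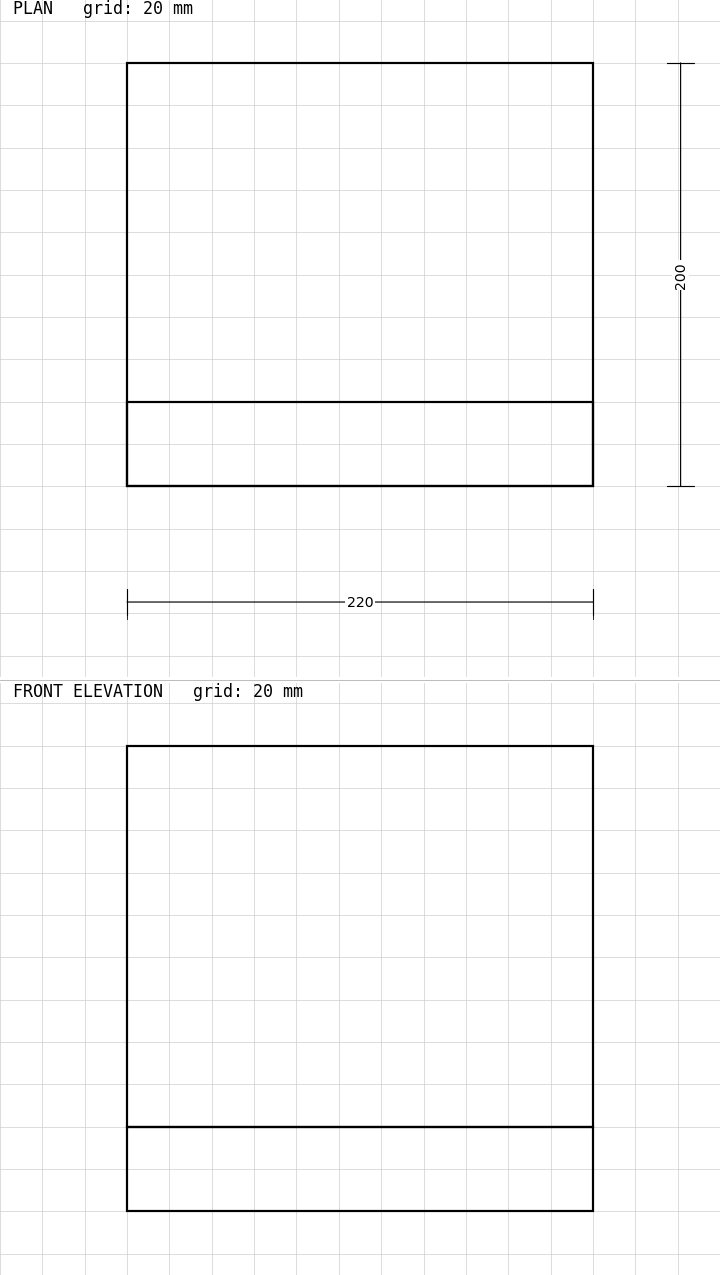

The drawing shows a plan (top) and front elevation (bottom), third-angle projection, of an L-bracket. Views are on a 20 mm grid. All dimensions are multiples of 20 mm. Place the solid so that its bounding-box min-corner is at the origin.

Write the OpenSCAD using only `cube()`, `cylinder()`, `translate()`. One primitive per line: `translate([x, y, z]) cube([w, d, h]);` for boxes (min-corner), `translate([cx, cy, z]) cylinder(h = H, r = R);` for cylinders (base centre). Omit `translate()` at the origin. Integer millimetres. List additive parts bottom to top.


cube([220, 200, 40]);
translate([0, 0, 40]) cube([220, 40, 180]);


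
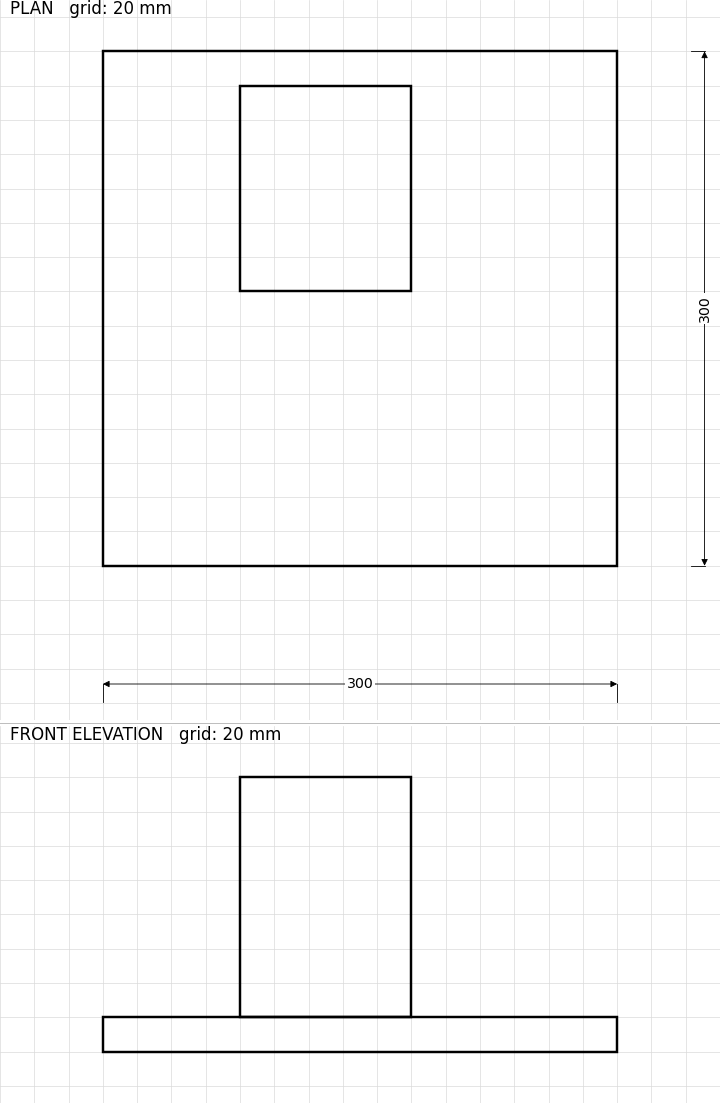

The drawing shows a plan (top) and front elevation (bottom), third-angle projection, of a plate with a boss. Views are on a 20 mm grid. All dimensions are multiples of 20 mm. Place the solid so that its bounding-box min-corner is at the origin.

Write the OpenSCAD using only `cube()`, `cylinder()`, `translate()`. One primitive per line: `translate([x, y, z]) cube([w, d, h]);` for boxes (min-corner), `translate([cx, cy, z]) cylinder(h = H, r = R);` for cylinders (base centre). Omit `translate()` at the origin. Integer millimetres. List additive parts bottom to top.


cube([300, 300, 20]);
translate([80, 160, 20]) cube([100, 120, 140]);
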